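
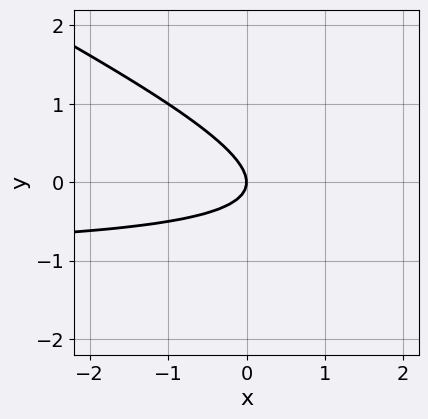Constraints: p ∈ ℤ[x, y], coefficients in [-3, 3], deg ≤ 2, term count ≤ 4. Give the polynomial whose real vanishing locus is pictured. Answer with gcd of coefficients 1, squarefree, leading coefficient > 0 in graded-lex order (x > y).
1. Degree: no degree-1 curve has this shape, so deg p = 2.
2. From the visible intercepts: it meets the y-axis at y = 0 (among the integer gridlines); it meets the x-axis at x = 0 (among the integer gridlines).
3. These observations pin down the coefficients.

x*y + 2*y^2 + x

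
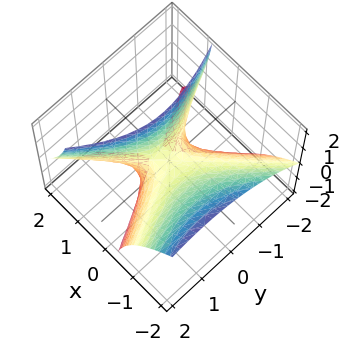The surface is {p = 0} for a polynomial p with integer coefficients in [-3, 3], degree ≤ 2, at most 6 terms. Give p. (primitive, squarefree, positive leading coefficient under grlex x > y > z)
2*x^2 - x*y + 2*x*z - y^2 - z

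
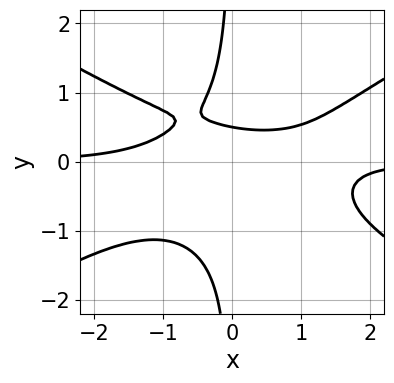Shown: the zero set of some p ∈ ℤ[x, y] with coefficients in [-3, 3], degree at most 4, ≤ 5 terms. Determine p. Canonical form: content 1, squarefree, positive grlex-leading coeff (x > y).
(a) deg p = 4. A generic line meets the curve in up to 4 points.
(b) Checking where it meets the axes: it misses every integer gridline on the x-axis.
(c) Assembling these constraints gives the stated polynomial.

x^3*y - 3*x*y^3 - 2*y + 1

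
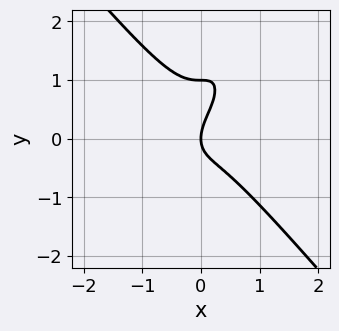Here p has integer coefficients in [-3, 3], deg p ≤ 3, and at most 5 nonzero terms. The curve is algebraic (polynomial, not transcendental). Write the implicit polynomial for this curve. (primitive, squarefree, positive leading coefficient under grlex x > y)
First, deg p = 3. A generic line meets the curve in up to 3 points.
Next, reading off the gridlines: among the integer gridlines, it crosses the y-axis at y ∈ {0, 1}; it meets the x-axis at x = 0 (among the integer gridlines).
Finally, these observations pin down the coefficients.

3*x^3 - x*y^2 + y^3 - y^2 + x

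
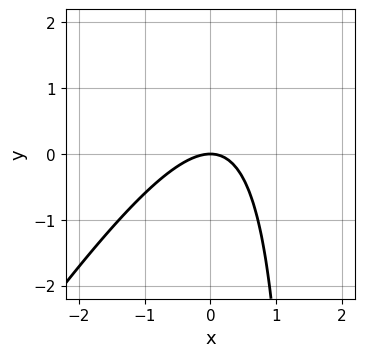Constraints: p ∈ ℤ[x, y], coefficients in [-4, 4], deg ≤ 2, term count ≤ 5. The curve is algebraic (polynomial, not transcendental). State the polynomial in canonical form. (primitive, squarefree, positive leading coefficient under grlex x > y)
(a) deg p = 2. The shape is more complex than any degree-1 curve.
(b) Observable constraints: it meets the y-axis at y = 0 (among the integer gridlines); it crosses the x-axis at the gridline x = 0.
(c) Fitting integer coefficients to these (and the overall shape) gives p.

3*x^2 - 2*x*y + 3*y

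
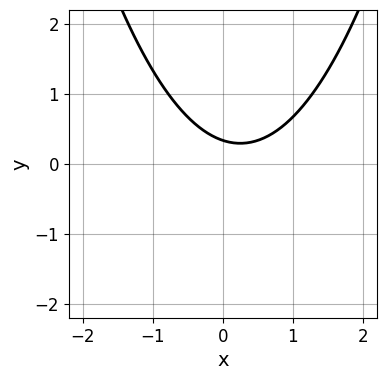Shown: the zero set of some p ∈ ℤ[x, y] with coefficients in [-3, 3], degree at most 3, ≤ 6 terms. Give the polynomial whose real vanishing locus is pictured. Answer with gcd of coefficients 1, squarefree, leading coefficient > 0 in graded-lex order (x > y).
1. deg p = 2. No degree-1 curve has this shape.
2. From the visible intercepts: the curve avoids every integer x-axis point in the box.
3. Together with the visible shape, these determine p as stated.

2*x^2 - x - 3*y + 1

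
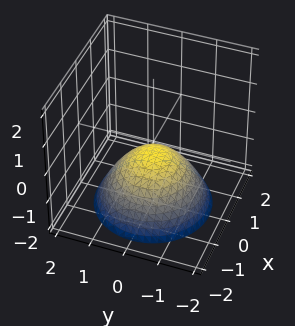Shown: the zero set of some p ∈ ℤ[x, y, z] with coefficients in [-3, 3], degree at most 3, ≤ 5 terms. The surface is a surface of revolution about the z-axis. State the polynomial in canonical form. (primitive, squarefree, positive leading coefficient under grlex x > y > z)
2*x^2 + 2*y^2 + 3*z + 1

Degree: a generic line meets the surface in up to 2 points, so deg p = 2.
By symmetry, the z-axis is an axis of rotation, so x and y enter only as x² + y².
Observable constraints: the surface avoids every integer y-axis point in the box; the surface avoids every integer x-axis point in the box.
The integer polynomial consistent with all of this is the stated p.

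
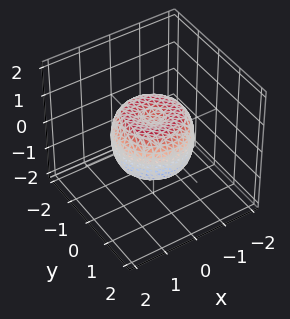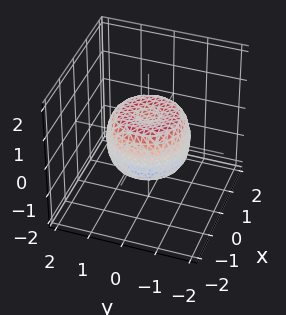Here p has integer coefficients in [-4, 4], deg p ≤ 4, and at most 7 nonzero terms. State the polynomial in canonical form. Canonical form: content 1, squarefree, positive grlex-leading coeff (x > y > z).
2*x^4 + 4*x^2*y^2 + 2*y^4 - 2*x^2 - 2*y^2 + 2*z^2 - 1

1. The degree is 4 — the shape is more complex than any degree-3 surface.
2. Symmetries: rotational symmetry about the z-axis ⇒ p depends on x, y only through x² + y².
3. Against the integer gridlines: a circular section at z = 0 has radius between 1 and 2.
4. Assembling these constraints gives the stated polynomial.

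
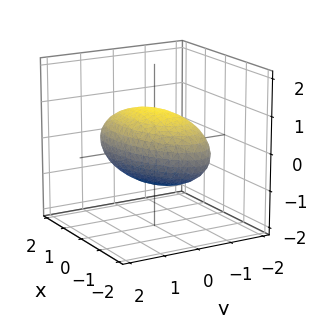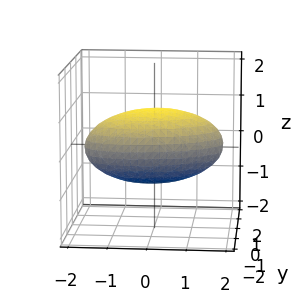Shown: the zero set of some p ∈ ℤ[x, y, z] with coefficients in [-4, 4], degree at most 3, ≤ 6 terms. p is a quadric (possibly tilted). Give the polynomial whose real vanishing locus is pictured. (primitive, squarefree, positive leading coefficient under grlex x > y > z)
1. deg p = 2. The shape is more complex than any degree-1 surface.
2. Reading off the gridlines: the y-axis gridline crossings are at y ∈ {-1, 1}; the z-axis gridline crossings are at z ∈ {-1, 1}.
3. These observations pin down the coefficients.

x^2 - x*y + 3*y^2 + 3*z^2 - 3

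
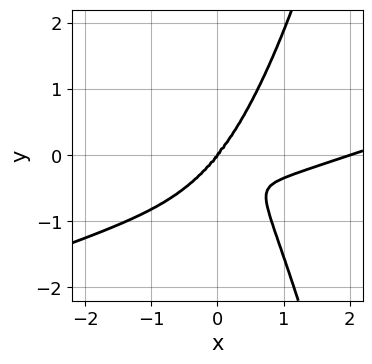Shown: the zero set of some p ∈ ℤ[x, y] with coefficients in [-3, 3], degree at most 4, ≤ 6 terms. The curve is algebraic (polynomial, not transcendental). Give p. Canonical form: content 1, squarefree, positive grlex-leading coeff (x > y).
(a) deg p = 4.
(b) Against the integer gridlines: it meets the y-axis at y = 0 (among the integer gridlines); among the integer gridlines, it crosses the x-axis at x ∈ {0, 2}.
(c) Assembling these constraints gives the stated polynomial.

x^4 - 3*x^3*y - 2*x^3 + y^3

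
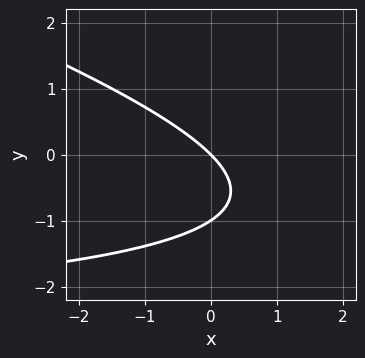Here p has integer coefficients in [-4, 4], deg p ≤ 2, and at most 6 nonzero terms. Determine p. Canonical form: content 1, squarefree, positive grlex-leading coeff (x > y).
First, degree: a generic line meets the curve in up to 2 points, so deg p = 2.
Next, against the integer gridlines: the y-axis gridline crossings are at y ∈ {-1, 0}; it meets the x-axis at x = 0 (among the integer gridlines).
Finally, the integer polynomial consistent with all of this is the stated p.

x*y + 3*y^2 + 3*x + 3*y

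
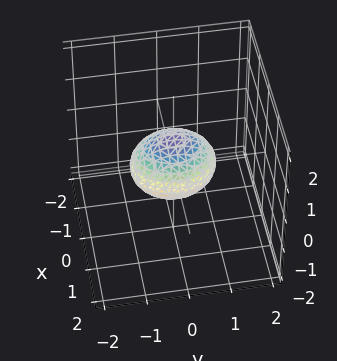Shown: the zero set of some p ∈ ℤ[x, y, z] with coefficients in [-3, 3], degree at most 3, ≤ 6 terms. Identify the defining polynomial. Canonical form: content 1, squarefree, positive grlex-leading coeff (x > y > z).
3*x^2 + 2*y^2 + 3*z^2 - 2

deg p = 2.
Symmetries: it's symmetric under z → −z, forcing even powers of z; mirror symmetry y ↦ −y ⇒ only even powers of y; mirror symmetry x ↦ −x ⇒ only even powers of x.
Checking where it meets the axes: among the integer gridlines, it crosses the y-axis at y ∈ {-1, 1}.
Matching integer coefficients to the picture gives p.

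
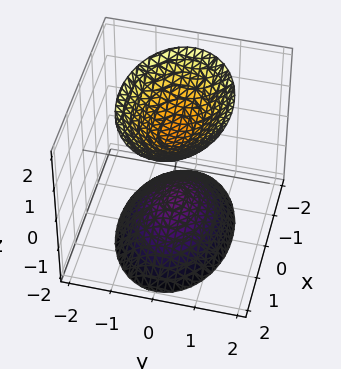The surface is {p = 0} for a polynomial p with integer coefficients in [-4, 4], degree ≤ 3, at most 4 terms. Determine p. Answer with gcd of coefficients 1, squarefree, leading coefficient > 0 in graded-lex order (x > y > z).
First, I count 2 distinct pieces.
Next, degree: two sheets facing apart; a quadric, so deg p = 2.
Then, symmetries: mirror symmetry z ↦ −z ⇒ only even powers of z; mirror symmetry y ↦ −y ⇒ only even powers of y; it's symmetric under x → −x, forcing even powers of x.
Next, checking where it meets the axes: no y-intercept at any integer in the box; among the integer gridlines, it crosses the z-axis at z ∈ {-1, 1}; the surface avoids every integer x-axis point in the box.
Finally, solving for integer coefficients yields p as stated.

x^2 + 2*y^2 - z^2 + 1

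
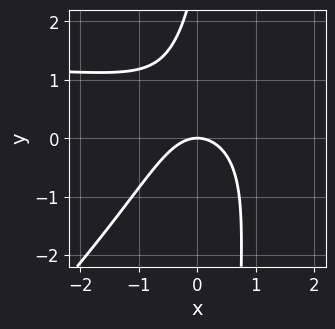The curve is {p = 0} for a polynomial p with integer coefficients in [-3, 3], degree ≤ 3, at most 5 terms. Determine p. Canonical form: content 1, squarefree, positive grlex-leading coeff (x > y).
(a) The degree is 3 — no degree-2 curve has this shape.
(b) From the axis intercepts and sections: it meets the y-axis at y = 0 (among the integer gridlines); it meets the x-axis at x = 0 (among the integer gridlines).
(c) Solving for integer coefficients yields p as stated.

2*x^2*y - 2*x*y^2 - 3*x^2 + y^2 - 3*y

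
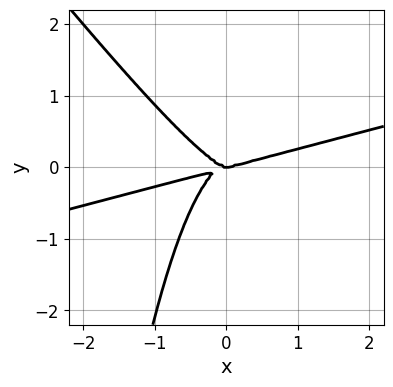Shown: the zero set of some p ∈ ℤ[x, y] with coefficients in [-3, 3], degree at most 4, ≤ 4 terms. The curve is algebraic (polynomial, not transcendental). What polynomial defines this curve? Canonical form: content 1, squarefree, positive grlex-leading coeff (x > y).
(a) Degree: a generic line meets the curve in up to 4 points, so deg p = 4.
(b) Against the integer gridlines: it meets the x-axis at x = 0 (among the integer gridlines); it crosses the y-axis at the gridline y = 0.
(c) Fitting integer coefficients to these (and the overall shape) gives p.

x^4 - 3*x^3*y - 3*x^2*y^2 - 2*y^3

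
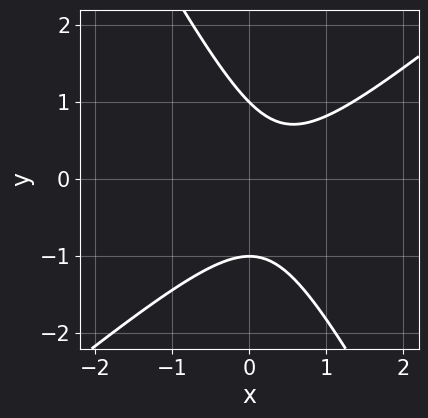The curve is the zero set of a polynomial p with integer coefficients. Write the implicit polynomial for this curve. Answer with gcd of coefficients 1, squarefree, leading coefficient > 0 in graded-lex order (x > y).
3*x^2 - 2*x*y - 2*y^2 - 2*x + 2

(a) Degree: the shape is more complex than any degree-1 curve, so deg p = 2.
(b) Against the integer gridlines: the curve avoids every integer x-axis point in the box; among the integer gridlines, it crosses the y-axis at y ∈ {-1, 1}.
(c) These observations pin down the coefficients.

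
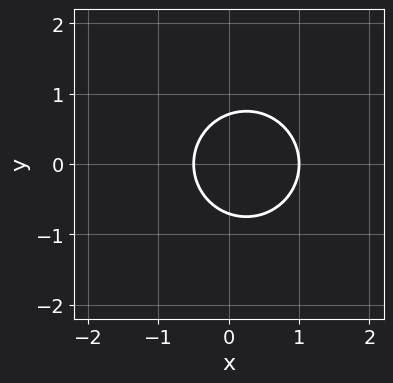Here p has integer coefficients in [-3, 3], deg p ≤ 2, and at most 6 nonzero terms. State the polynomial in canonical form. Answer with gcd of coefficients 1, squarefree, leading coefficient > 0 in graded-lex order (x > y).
1. The degree is 2 — no degree-1 curve has this shape.
2. Symmetries: it's symmetric under y → −y, forcing even powers of y.
3. Against the integer gridlines: it meets the x-axis at x = 1 (among the integer gridlines).
4. These observations pin down the coefficients.

2*x^2 + 2*y^2 - x - 1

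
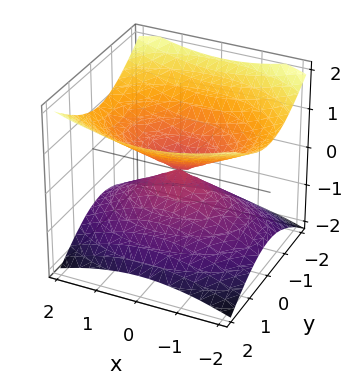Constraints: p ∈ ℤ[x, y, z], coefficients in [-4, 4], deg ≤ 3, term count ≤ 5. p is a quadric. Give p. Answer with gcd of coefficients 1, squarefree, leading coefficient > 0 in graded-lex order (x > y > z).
x^2 + 2*y^2 - 3*z^2

First, deg p = 2.
Next, symmetries: the x ↦ −x reflection is a symmetry, so x appears only in even powers; mirror symmetry z ↦ −z ⇒ only even powers of z; the y ↦ −y reflection is a symmetry, so y appears only in even powers.
Then, observable constraints: it meets the y-axis at y = 0 (among the integer gridlines); it crosses the z-axis at the gridline z = 0; it meets the x-axis at x = 0 (among the integer gridlines).
Finally, the integer polynomial consistent with all of this is the stated p.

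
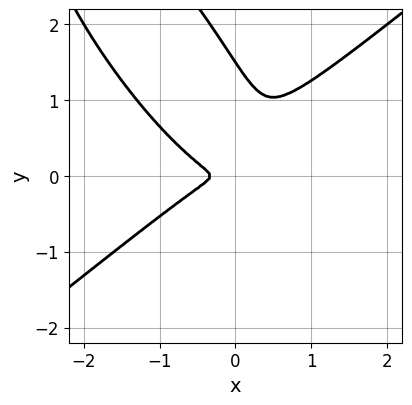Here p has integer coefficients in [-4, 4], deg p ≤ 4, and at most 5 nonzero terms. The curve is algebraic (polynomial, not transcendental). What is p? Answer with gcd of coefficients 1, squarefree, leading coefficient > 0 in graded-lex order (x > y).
First, the degree is 3 — the shape is more complex than any degree-2 curve.
Finally, matching integer coefficients to the picture gives p.

3*x^3 - 3*x*y^2 - 2*y^3 + x^2 + 3*y^2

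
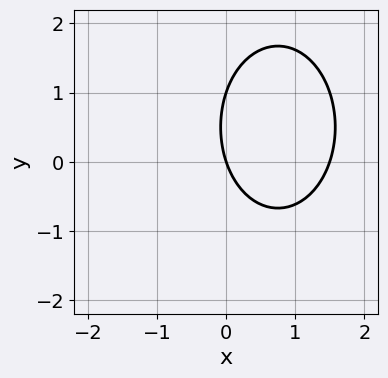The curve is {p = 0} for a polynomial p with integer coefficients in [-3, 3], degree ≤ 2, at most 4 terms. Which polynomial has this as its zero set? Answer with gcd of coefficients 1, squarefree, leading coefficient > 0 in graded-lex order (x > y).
First, deg p = 2. A generic line meets the curve in up to 2 points.
Next, from the visible intercepts: it crosses the x-axis at the gridline x = 0; among the integer gridlines, it crosses the y-axis at y ∈ {0, 1}.
Finally, together with the visible shape, these determine p as stated.

2*x^2 + y^2 - 3*x - y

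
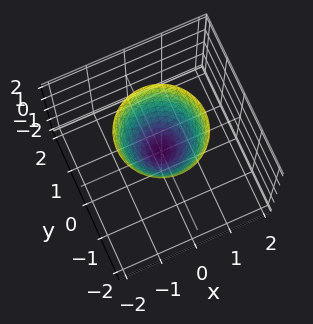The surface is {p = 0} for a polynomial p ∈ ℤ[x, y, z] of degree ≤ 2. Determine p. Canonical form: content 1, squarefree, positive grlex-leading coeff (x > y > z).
1. The degree is 2 — a single bowl opening along one axis; a quadric.
2. Symmetry: the surface is invariant under rotation about z: p = q(x² + y², z).
3. Reading off the gridlines: a circular section at z = 2 has radius between 1 and 2; it crosses the x-axis at the gridline x = 0; one y-axis crossing is at y = 0; one z-axis crossing is at z = 0.
4. Putting this together gives p.

3*x^2 + 3*y^2 - 2*z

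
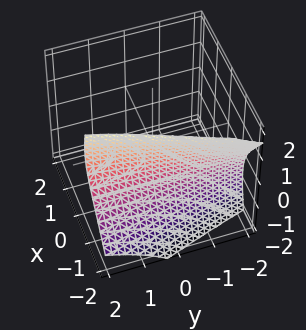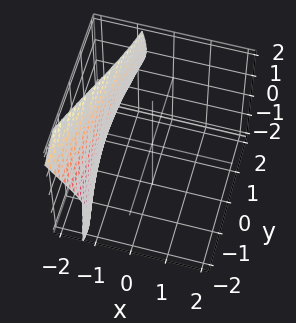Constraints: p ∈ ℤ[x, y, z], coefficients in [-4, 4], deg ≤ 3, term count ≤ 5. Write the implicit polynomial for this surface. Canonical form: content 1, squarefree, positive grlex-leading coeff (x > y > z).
x^3 + x*y*z + z^2 - z + 2

(a) The degree is 3 — the shape is more complex than any degree-2 surface.
(b) Against the integer gridlines: the surface avoids every integer z-axis point in the box; it misses every integer gridline on the y-axis.
(c) The integer polynomial consistent with all of this is the stated p.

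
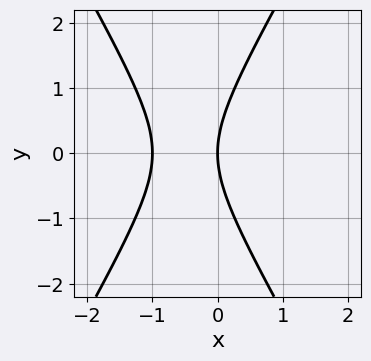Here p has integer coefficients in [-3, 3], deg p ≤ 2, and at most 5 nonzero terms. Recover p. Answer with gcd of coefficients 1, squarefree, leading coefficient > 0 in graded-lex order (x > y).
(a) Degree: the shape is more complex than any degree-1 curve, so deg p = 2.
(b) Symmetries: mirror symmetry y ↦ −y ⇒ only even powers of y.
(c) Against the integer gridlines: among the integer gridlines, it crosses the x-axis at x ∈ {-1, 0}; one y-axis crossing is at y = 0.
(d) The integer polynomial consistent with all of this is the stated p.

3*x^2 - y^2 + 3*x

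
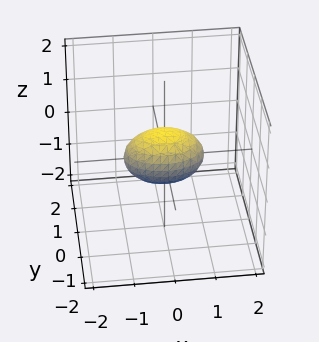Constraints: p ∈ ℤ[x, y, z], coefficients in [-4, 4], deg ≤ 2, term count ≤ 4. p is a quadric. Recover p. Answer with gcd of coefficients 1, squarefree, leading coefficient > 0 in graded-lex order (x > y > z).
First, the degree is 2 — bounded and convex; a quadric.
Then, symmetries: mirror symmetry x ↦ −x ⇒ only even powers of x; it's symmetric under y → −y, forcing even powers of y; it's symmetric under z → −z, forcing even powers of z.
Then, against the integer gridlines: the x-axis gridline crossings are at x ∈ {-1, 1}.
Finally, together with the visible shape, these determine p as stated.

x^2 + 2*y^2 + 2*z^2 - 1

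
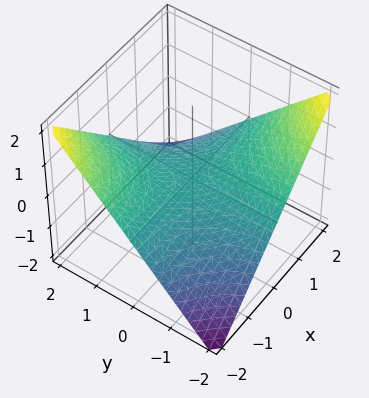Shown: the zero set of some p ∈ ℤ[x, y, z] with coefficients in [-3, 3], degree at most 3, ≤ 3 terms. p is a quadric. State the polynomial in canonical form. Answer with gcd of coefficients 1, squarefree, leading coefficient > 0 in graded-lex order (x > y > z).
1. deg p = 2. A saddle surface; a quadric.
2. Against the integer gridlines: the visible y-axis segment lies entirely on the surface; the visible x-axis segment lies entirely on the surface; it meets the z-axis at z = 0 (among the integer gridlines).
3. Matching integer coefficients to the picture gives p.

x*y + 2*z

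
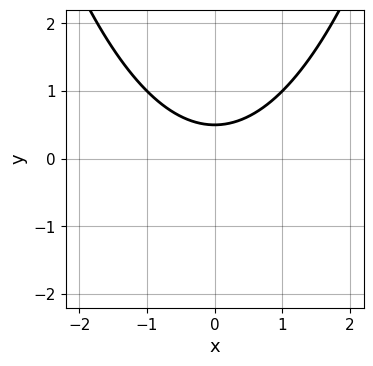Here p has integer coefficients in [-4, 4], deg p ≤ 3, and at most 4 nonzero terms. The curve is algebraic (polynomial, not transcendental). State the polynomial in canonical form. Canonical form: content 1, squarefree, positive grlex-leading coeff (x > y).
First, degree: no degree-1 curve has this shape, so deg p = 2.
Next, symmetries: it's symmetric under x → −x, forcing even powers of x.
Then, from the visible intercepts: the curve avoids every integer x-axis point in the box.
Finally, solving for integer coefficients yields p as stated.

x^2 - 2*y + 1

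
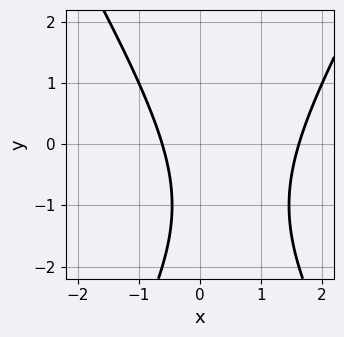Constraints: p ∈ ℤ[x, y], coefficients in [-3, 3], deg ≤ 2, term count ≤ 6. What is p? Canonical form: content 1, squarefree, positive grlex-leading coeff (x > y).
3*x^2 - y^2 - 3*x - 2*y - 3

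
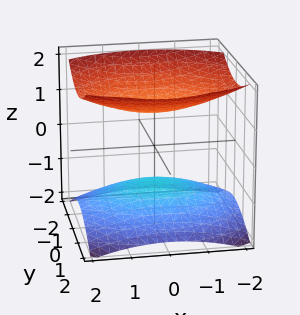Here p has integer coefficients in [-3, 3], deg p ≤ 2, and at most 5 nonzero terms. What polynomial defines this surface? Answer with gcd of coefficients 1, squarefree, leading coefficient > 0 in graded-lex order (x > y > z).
x^2 + 2*y^2 - 3*z^2 + 3

First, I count 2 distinct pieces.
Next, deg p = 2.
Then, symmetries: it's symmetric under y → −y, forcing even powers of y; mirror symmetry z ↦ −z ⇒ only even powers of z; mirror symmetry x ↦ −x ⇒ only even powers of x.
Next, from the axis intercepts and sections: among the integer gridlines, it crosses the z-axis at z ∈ {-1, 1}; no y-intercept at any integer in the box.
Finally, assembling these constraints gives the stated polynomial.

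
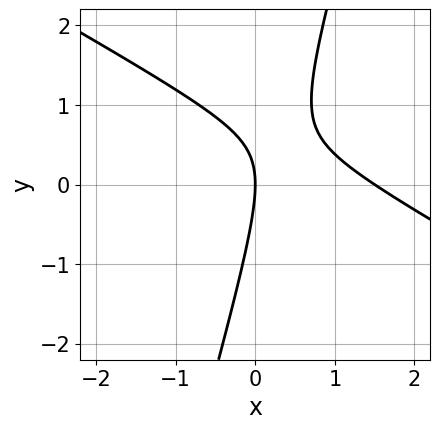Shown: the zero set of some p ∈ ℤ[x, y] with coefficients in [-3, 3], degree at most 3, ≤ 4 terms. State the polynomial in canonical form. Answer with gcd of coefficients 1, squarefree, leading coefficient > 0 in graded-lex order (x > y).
1. Degree: a generic line meets the curve in up to 2 points, so deg p = 2.
2. Checking where it meets the axes: one x-axis crossing is at x = 0; one y-axis crossing is at y = 0.
3. The integer polynomial consistent with all of this is the stated p.

2*x^2 + 3*x*y - y^2 - 3*x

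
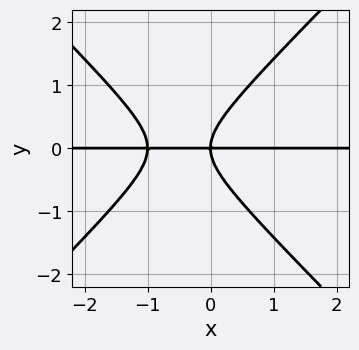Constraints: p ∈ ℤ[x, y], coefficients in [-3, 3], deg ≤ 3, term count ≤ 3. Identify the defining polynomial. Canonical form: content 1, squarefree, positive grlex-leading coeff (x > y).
x^2*y - y^3 + x*y

First, deg p = 3. No degree-2 curve has this shape.
Next, reading off the gridlines: it crosses the y-axis at the gridline y = 0; the visible x-axis segment lies entirely on the curve.
Finally, matching integer coefficients to the picture gives p.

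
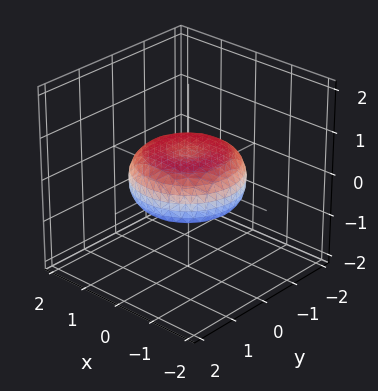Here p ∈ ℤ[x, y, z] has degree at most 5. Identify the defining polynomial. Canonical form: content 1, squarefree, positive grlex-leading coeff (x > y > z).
Degree: no degree-3 surface has this shape, so deg p = 4.
By symmetry, the surface is invariant under rotation about z: p = q(x² + y², z).
Against the integer gridlines: a circular section at z = 0 has radius between 1 and 2.
The integer polynomial consistent with all of this is the stated p.

x^4 + 2*x^2*y^2 + y^4 - x^2 - y^2 + 3*z^2 - 1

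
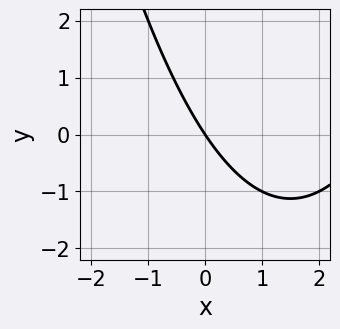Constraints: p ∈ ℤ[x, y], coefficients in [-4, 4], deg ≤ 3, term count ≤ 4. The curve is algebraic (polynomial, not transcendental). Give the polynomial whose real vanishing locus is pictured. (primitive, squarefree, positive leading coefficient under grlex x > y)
x^2 - 3*x - 2*y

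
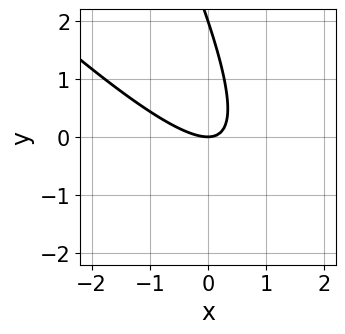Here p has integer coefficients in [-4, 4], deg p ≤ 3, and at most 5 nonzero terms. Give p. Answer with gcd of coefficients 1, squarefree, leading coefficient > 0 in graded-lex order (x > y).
(a) deg p = 2. No degree-1 curve has this shape.
(b) Reading off the gridlines: it crosses the x-axis at the gridline x = 0; among the integer gridlines, it crosses the y-axis at y ∈ {0, 2}.
(c) Solving for integer coefficients yields p as stated.

2*x^2 + 3*x*y + y^2 - 2*y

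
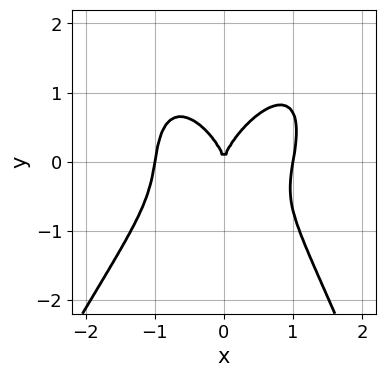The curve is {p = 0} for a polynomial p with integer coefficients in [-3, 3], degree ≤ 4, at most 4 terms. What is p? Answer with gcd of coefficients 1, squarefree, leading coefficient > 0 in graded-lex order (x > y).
First, deg p = 4. No degree-3 curve has this shape.
Next, against the integer gridlines: the x-axis gridline crossings are at x ∈ {-1, 0, 1}; it crosses the y-axis at the gridline y = 0.
Finally, the integer polynomial consistent with all of this is the stated p.

3*x^4 - x^3*y + 2*y^3 - 3*x^2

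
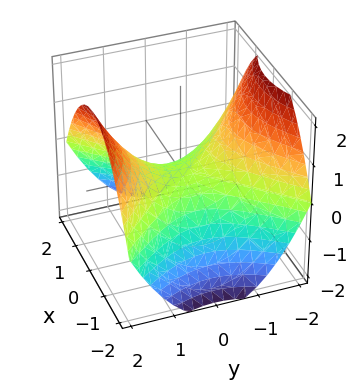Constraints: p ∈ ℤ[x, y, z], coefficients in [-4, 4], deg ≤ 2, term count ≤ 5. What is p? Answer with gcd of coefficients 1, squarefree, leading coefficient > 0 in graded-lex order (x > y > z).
x^2 - y^2 + 2*z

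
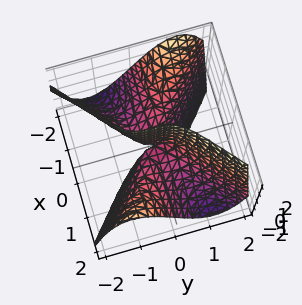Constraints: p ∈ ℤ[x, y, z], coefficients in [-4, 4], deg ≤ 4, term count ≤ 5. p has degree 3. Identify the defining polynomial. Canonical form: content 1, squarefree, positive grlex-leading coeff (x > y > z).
x^2*y - y^3 + x*z

1. Degree: the shape is more complex than any degree-2 surface, so deg p = 3.
2. From the axis intercepts and sections: every point of the x-axis in the box is on the surface; the visible z-axis segment lies entirely on the surface.
3. These observations pin down the coefficients.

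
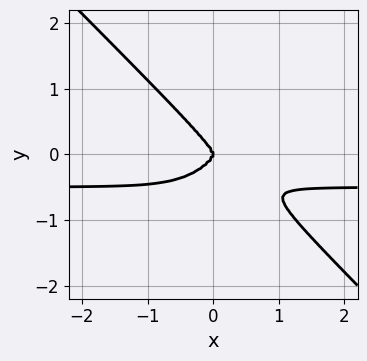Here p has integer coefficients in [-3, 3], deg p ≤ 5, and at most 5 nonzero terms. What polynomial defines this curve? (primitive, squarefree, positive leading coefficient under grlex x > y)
First, the degree is 4 — a generic line meets the curve in up to 4 points.
Next, checking where it meets the axes: one y-axis crossing is at y = 0; it crosses the x-axis at the gridline x = 0.
Finally, the integer polynomial consistent with all of this is the stated p.

2*x^3*y + 2*y^4 + x^3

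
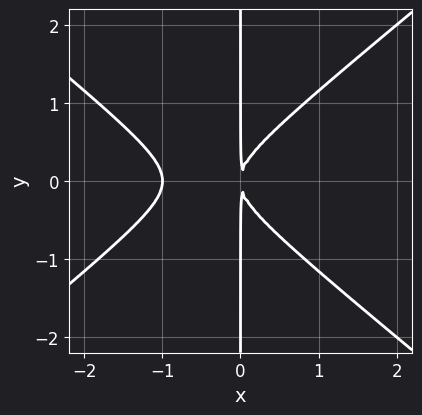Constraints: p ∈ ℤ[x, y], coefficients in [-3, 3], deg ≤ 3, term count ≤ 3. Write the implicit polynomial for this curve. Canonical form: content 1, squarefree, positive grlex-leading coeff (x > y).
2*x^3 - 3*x*y^2 + 2*x^2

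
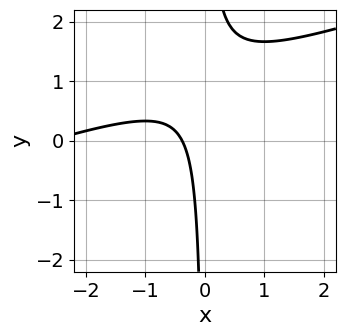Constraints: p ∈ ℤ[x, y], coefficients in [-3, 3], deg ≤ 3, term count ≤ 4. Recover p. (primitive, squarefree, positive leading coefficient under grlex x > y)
x^2 - 3*x*y + 3*x + 1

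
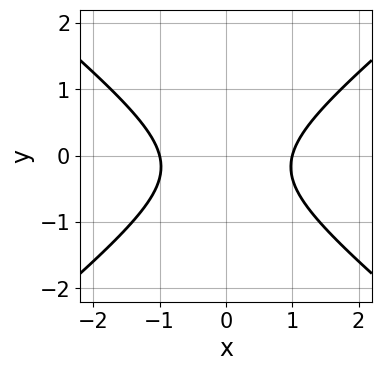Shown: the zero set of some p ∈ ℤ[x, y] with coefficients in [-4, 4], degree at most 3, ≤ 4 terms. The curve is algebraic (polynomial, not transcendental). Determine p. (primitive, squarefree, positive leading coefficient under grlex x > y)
First, deg p = 2.
Then, symmetries: it's symmetric under x → −x, forcing even powers of x.
Next, from the visible intercepts: the x-axis gridline crossings are at x ∈ {-1, 1}; it misses every integer gridline on the y-axis.
Finally, putting this together gives p.

2*x^2 - 3*y^2 - y - 2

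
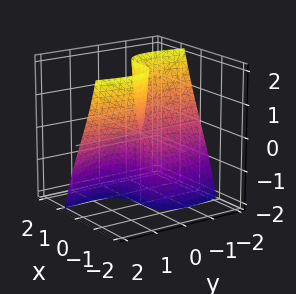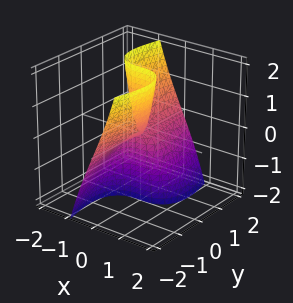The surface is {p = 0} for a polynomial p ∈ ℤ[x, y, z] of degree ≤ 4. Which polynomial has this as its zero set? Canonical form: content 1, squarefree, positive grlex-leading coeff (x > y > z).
1. Degree: the shape is more complex than any degree-2 surface, so deg p = 3.
2. Checking where it meets the axes: the visible y-axis segment lies entirely on the surface; the visible z-axis segment lies entirely on the surface; it crosses the x-axis at the gridline x = 0.
3. Together with the visible shape, these determine p as stated.

x^3 + x*y^2 + y*z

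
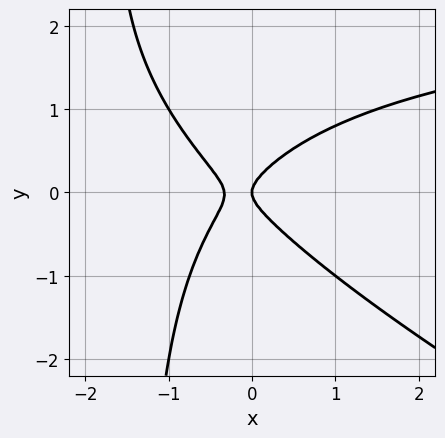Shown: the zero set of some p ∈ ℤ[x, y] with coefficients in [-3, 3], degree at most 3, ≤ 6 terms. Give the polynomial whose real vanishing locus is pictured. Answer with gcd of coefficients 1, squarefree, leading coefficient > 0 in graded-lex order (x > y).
(a) Degree: the shape is more complex than any degree-2 curve, so deg p = 3.
(b) Observable constraints: one x-axis crossing is at x = 0; it meets the y-axis at y = 0 (among the integer gridlines).
(c) Putting this together gives p.

x^2*y + 2*x*y^2 - 3*x^2 + 3*y^2 - x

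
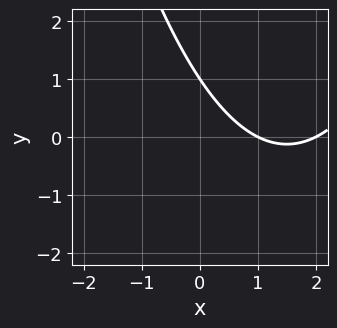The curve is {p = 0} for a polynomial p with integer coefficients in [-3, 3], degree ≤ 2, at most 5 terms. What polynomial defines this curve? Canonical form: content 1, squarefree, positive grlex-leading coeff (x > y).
Degree: no degree-1 curve has this shape, so deg p = 2.
Checking where it meets the axes: it crosses the y-axis at the gridline y = 1; among the integer gridlines, it crosses the x-axis at x ∈ {1, 2}.
The integer polynomial consistent with all of this is the stated p.

x^2 - 3*x - 2*y + 2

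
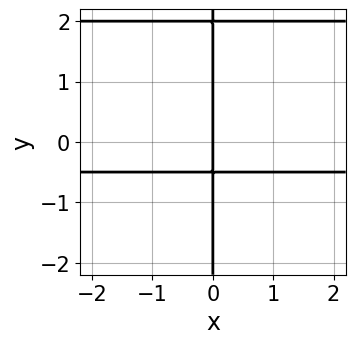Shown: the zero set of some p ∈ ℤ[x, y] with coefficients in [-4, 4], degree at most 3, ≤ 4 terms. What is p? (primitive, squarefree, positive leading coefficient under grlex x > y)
First, the degree is 3 — no degree-2 curve has this shape.
Next, against the integer gridlines: it meets the x-axis at x = 0 (among the integer gridlines); every point of the y-axis in the box is on the curve.
Finally, solving for integer coefficients yields p as stated.

2*x*y^2 - 3*x*y - 2*x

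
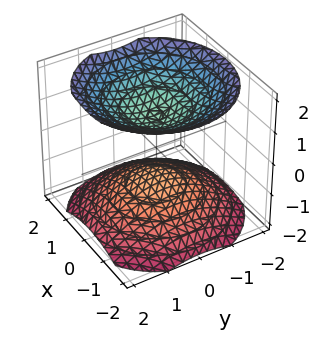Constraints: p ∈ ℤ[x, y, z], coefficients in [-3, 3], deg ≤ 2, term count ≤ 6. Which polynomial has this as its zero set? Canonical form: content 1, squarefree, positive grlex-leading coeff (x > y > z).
1. I count 2 distinct pieces. They look like related sheets of one shape, so recover p as a whole.
2. Degree: two separate bowl-shaped sheets opening away from each other; a quadric, so deg p = 2.
3. Symmetries: rotational symmetry about the z-axis ⇒ p depends on x, y only through x² + y²; it's symmetric under z → −z, forcing even powers of z.
4. From the visible intercepts: the surface avoids every integer y-axis point in the box; the z-axis gridline crossings are at z ∈ {-1, 1}; it misses every integer gridline on the x-axis.
5. Matching integer coefficients to the picture gives p.

2*x^2 + 2*y^2 - 3*z^2 + 3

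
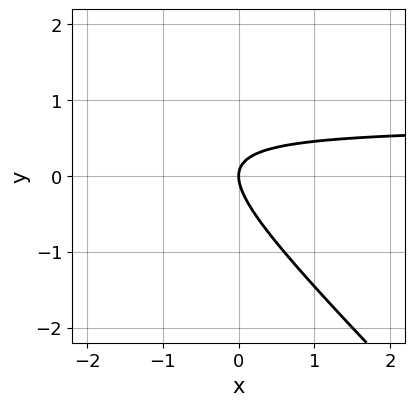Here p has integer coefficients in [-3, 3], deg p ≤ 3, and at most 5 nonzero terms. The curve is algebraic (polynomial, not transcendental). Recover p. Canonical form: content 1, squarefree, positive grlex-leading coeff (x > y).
3*x*y + 3*y^2 - 2*x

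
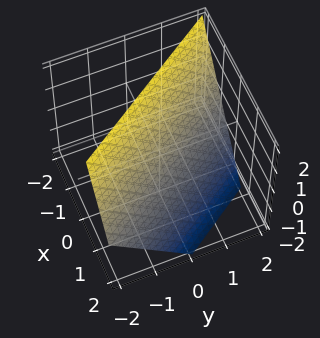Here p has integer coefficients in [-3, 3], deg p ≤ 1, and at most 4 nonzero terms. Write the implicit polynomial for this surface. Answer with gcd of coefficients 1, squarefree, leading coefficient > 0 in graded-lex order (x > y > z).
3*x + 2*y + 2*z - 2

(a) Degree: the surface is flat (a plane), so deg p = 1.
(b) Reading off the gridlines: it meets the y-axis at y = 1 (among the integer gridlines); one z-axis crossing is at z = 1.
(c) Matching integer coefficients to the picture gives p.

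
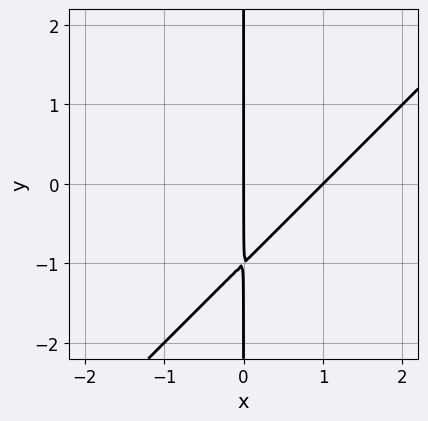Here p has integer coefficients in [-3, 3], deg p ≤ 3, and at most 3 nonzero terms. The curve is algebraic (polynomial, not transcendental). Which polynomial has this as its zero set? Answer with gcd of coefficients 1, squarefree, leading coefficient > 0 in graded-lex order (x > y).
x^2 - x*y - x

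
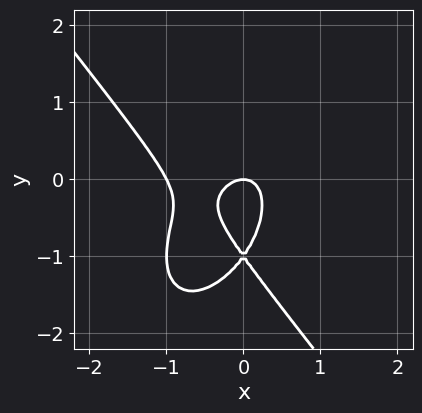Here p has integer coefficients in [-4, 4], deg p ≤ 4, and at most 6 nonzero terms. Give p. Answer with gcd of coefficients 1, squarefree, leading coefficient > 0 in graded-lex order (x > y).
deg p = 3.
Reading off the gridlines: among the integer gridlines, it crosses the y-axis at y ∈ {-1, 0}; the x-axis gridline crossings are at x ∈ {-1, 0}.
Assembling these constraints gives the stated polynomial.

2*x^3 + y^3 + 2*x^2 + 2*y^2 + y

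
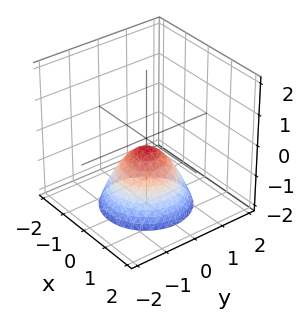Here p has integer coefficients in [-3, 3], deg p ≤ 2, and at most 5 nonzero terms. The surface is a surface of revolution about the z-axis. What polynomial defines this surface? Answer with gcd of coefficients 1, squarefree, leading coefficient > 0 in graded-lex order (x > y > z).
3*x^2 + 3*y^2 + 3*z + 1

First, deg p = 2.
Then, symmetries: rotational symmetry about the z-axis ⇒ p depends on x, y only through x² + y².
Then, against the integer gridlines: the surface avoids every integer y-axis point in the box; a circular section at z = -1 has radius between 0 and 1.
Finally, together with the visible shape, these determine p as stated.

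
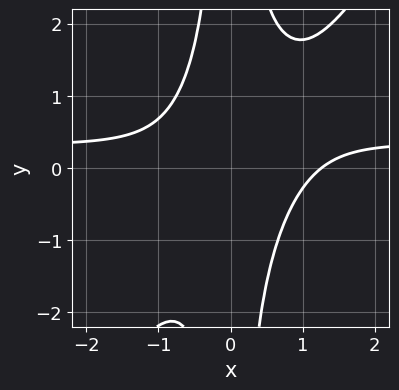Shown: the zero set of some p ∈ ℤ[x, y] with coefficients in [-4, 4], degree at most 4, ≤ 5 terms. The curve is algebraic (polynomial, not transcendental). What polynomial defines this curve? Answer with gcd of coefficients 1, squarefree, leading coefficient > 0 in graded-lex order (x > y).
3*x^3*y - 2*x^2*y^2 - x^3 + 2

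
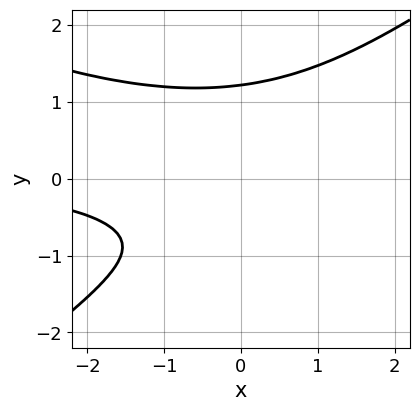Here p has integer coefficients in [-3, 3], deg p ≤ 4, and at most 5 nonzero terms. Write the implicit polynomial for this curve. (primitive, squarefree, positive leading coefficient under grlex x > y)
1. deg p = 3. No degree-2 curve has this shape.
2. Against the integer gridlines: the curve avoids every integer x-axis point in the box.
3. The integer polynomial consistent with all of this is the stated p.

x^2*y + x*y^2 - 3*y^3 + 2*y + 3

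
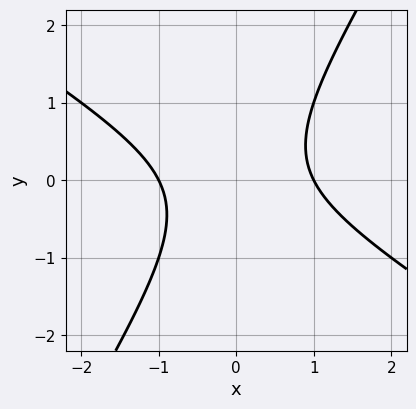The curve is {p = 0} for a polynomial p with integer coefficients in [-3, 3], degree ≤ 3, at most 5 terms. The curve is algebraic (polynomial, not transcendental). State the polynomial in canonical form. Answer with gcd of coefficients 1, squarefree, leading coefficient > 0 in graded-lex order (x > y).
x^2 + x*y - y^2 - 1

1. Degree: the shape is more complex than any degree-1 curve, so deg p = 2.
2. Against the integer gridlines: it misses every integer gridline on the y-axis; among the integer gridlines, it crosses the x-axis at x ∈ {-1, 1}.
3. Solving for integer coefficients yields p as stated.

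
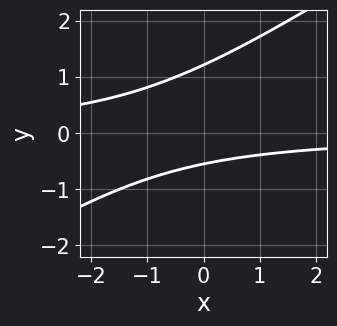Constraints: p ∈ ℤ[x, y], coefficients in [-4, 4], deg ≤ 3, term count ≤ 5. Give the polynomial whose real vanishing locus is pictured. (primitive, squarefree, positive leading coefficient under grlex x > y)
2*x*y - 3*y^2 + 2*y + 2

(a) deg p = 2. The shape is more complex than any degree-1 curve.
(b) From the axis intercepts and sections: no x-intercept at any integer in the box.
(c) Fitting integer coefficients to these (and the overall shape) gives p.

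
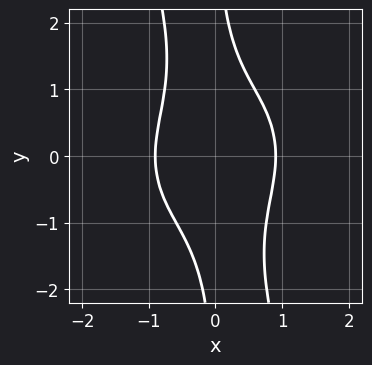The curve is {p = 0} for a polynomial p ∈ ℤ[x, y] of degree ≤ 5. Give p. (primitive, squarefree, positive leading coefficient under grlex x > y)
(a) The degree is 4 — a generic line meets the curve in up to 4 points.
(b) Observable constraints: it misses every integer gridline on the y-axis.
(c) Fitting integer coefficients to these (and the overall shape) gives p.

3*x^4 + 3*x^2*y^2 + x*y^3 - 2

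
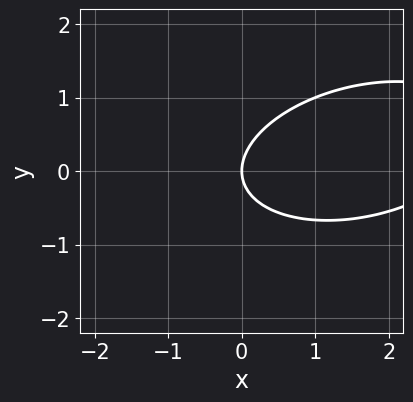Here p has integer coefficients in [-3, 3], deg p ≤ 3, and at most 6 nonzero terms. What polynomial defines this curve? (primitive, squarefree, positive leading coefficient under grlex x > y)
The degree is 2 — no degree-1 curve has this shape.
From the visible intercepts: it crosses the x-axis at the gridline x = 0; it crosses the y-axis at the gridline y = 0.
The integer polynomial consistent with all of this is the stated p.

x^2 - x*y + 3*y^2 - 3*x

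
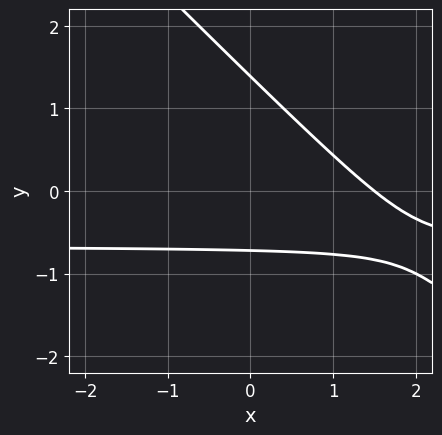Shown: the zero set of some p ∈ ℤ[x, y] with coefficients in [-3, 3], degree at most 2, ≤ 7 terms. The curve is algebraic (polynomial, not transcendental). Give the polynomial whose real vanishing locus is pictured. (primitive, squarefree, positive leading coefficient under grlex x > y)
First, degree: a generic line meets the curve in up to 2 points, so deg p = 2.
Finally, solving for integer coefficients yields p as stated.

3*x*y + 3*y^2 + 2*x - 2*y - 3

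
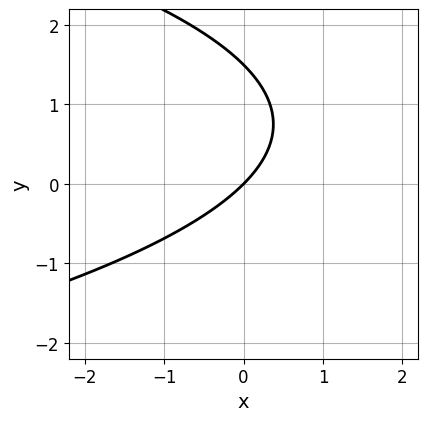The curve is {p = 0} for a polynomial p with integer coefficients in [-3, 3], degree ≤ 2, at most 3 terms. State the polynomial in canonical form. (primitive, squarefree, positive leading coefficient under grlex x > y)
2*y^2 + 3*x - 3*y

1. Degree: a generic line meets the curve in up to 2 points, so deg p = 2.
2. From the visible intercepts: it crosses the y-axis at the gridline y = 0; it meets the x-axis at x = 0 (among the integer gridlines).
3. Solving for integer coefficients yields p as stated.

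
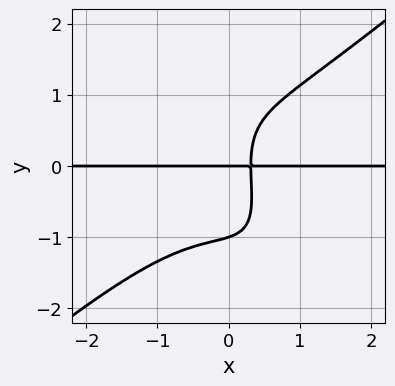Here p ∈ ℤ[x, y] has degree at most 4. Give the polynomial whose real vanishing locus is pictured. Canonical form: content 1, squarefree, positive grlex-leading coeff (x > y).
2*x^3*y - 2*x*y^3 - y^4 + 3*x*y - y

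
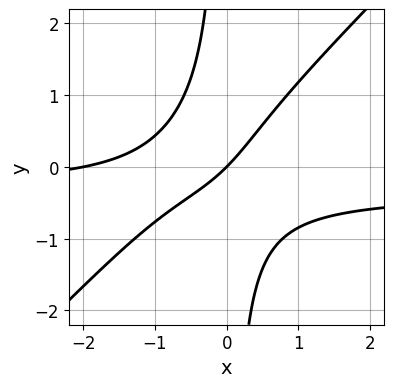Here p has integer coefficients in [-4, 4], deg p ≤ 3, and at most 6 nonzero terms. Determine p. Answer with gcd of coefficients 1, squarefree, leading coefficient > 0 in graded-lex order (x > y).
3*x^2*y - 3*x*y^2 + x^2 + 2*x - 2*y

Degree: the shape is more complex than any degree-2 curve, so deg p = 3.
Against the integer gridlines: one y-axis crossing is at y = 0; among the integer gridlines, it crosses the x-axis at x ∈ {-2, 0}.
The integer polynomial consistent with all of this is the stated p.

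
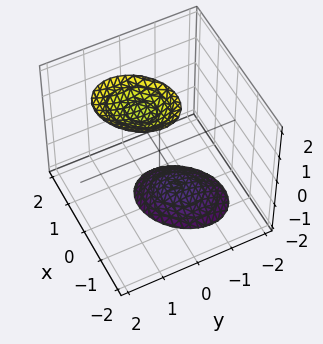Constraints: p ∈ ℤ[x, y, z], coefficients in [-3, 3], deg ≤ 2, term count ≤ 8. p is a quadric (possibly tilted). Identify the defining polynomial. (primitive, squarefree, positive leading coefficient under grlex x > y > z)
2*x^2 - x*y + 2*y^2 - y*z - z^2 + 3

First, the picture has 2 separate pieces.
Then, degree: a generic line meets the surface in up to 2 points, so deg p = 2.
Next, from the axis intercepts and sections: no y-intercept at any integer in the box; it misses every integer gridline on the x-axis.
Finally, the integer polynomial consistent with all of this is the stated p.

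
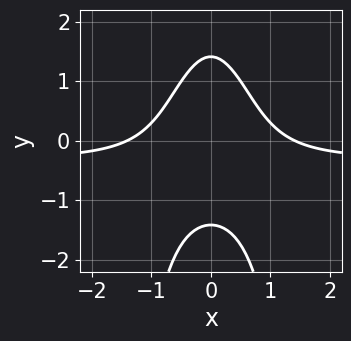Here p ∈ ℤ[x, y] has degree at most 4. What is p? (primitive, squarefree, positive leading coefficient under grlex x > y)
3*x^2*y + x^2 + y^2 - 2

The degree is 3 — the shape is more complex than any degree-2 curve.
Symmetries: it's symmetric under x → −x, forcing even powers of x.
Putting this together gives p.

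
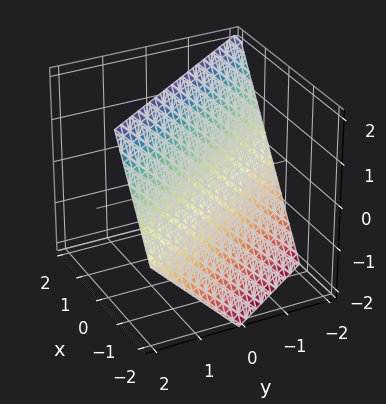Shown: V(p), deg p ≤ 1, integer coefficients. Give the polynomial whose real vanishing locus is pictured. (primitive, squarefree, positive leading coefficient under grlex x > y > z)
3*x + 2*y - 2*z + 2

First, the degree is 1 — the surface is flat (a plane).
Next, against the integer gridlines: it meets the y-axis at y = -1 (among the integer gridlines); one z-axis crossing is at z = 1.
Finally, together with the visible shape, these determine p as stated.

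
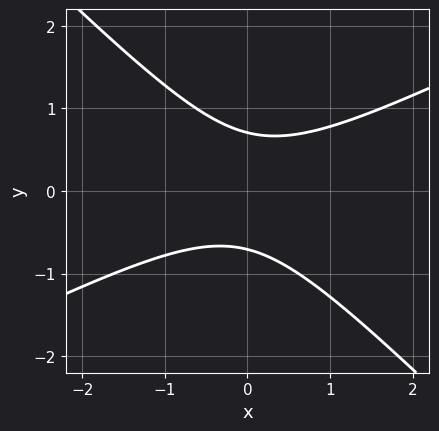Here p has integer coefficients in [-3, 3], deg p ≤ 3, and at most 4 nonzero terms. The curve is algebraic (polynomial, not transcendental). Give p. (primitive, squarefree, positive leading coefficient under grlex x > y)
x^2 - x*y - 2*y^2 + 1

The degree is 2 — the shape is more complex than any degree-1 curve.
Checking where it meets the axes: the curve avoids every integer x-axis point in the box.
These observations pin down the coefficients.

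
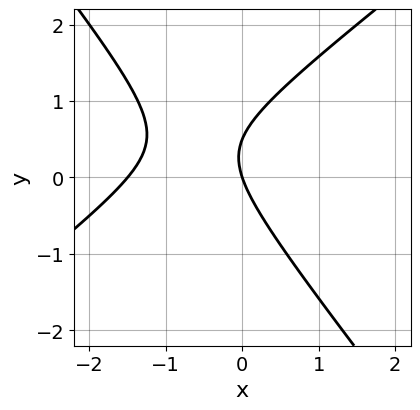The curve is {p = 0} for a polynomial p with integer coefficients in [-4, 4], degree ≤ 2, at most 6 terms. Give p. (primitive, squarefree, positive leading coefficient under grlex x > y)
First, the degree is 2 — no degree-1 curve has this shape.
Next, from the axis intercepts and sections: one y-axis crossing is at y = 0; one x-axis crossing is at x = 0.
Finally, solving for integer coefficients yields p as stated.

2*x^2 - x*y - 2*y^2 + 3*x + y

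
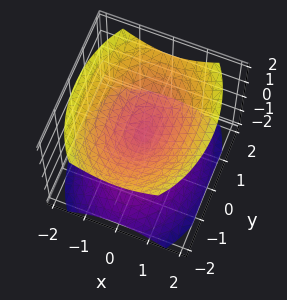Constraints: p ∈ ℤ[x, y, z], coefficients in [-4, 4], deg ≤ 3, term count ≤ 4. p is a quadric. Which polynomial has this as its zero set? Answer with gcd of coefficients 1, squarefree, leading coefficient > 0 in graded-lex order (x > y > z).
There are 2 components. They look like related sheets of one shape, so recover p as a whole.
Degree: a double cone through the origin; a quadric, so deg p = 2.
Symmetries: the z ↦ −z reflection is a symmetry, so z appears only in even powers; it's symmetric under y → −y, forcing even powers of y; it's symmetric under x → −x, forcing even powers of x.
Checking where it meets the axes: it crosses the y-axis at the gridline y = 0; one x-axis crossing is at x = 0; one z-axis crossing is at z = 0.
The integer polynomial consistent with all of this is the stated p.

2*x^2 + y^2 - 2*z^2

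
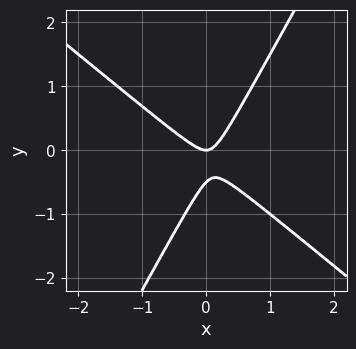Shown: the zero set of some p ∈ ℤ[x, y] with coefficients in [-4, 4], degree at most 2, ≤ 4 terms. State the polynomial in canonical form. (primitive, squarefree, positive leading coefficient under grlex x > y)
3*x^2 + 2*x*y - 2*y^2 - y

deg p = 2. No degree-1 curve has this shape.
Against the integer gridlines: it meets the x-axis at x = 0 (among the integer gridlines); it meets the y-axis at y = 0 (among the integer gridlines).
Matching integer coefficients to the picture gives p.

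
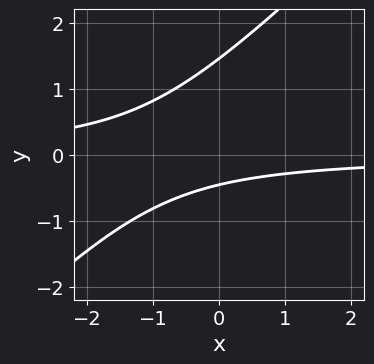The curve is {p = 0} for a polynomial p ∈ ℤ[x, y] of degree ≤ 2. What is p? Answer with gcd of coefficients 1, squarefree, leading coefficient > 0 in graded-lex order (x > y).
3*x*y - 3*y^2 + 3*y + 2

Degree: no degree-1 curve has this shape, so deg p = 2.
From the visible intercepts: it misses every integer gridline on the x-axis.
These observations pin down the coefficients.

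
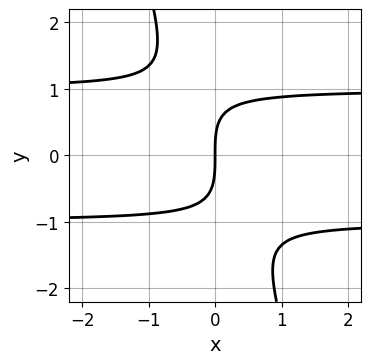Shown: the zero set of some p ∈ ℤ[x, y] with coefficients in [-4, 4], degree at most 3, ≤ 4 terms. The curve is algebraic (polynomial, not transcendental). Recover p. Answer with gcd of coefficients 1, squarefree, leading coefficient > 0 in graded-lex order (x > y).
(a) Degree: no degree-2 curve has this shape, so deg p = 3.
(b) Observable constraints: it meets the x-axis at x = 0 (among the integer gridlines); one y-axis crossing is at y = 0.
(c) These observations pin down the coefficients.

3*x*y^2 + y^3 - 3*x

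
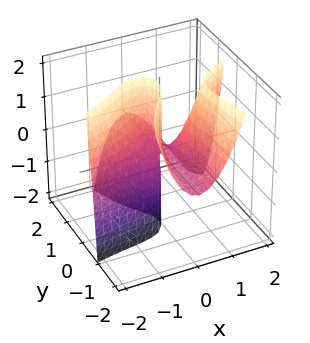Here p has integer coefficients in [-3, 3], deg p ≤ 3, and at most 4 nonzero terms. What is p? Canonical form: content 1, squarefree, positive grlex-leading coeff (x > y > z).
1. deg p = 3. No degree-2 surface has this shape.
2. Against the integer gridlines: the visible z-axis segment lies entirely on the surface; it crosses the x-axis at the gridline x = 0; every point of the y-axis in the box is on the surface.
3. Together with the visible shape, these determine p as stated.

x^3 - 3*x^2*y - y^2*z - x*z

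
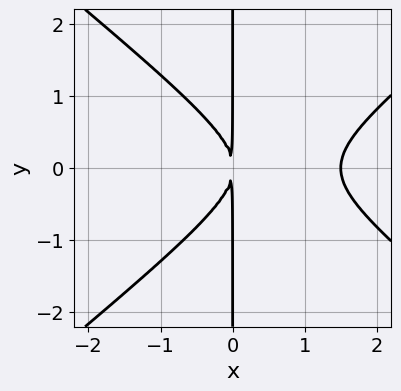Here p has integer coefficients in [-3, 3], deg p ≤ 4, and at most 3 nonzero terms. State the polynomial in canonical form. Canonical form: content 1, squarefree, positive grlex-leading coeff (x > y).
2*x^3 - 3*x*y^2 - 3*x^2

The degree is 3 — no degree-2 curve has this shape.
Symmetries: the y ↦ −y reflection is a symmetry, so y appears only in even powers.
Reading off the gridlines: every point of the y-axis in the box is on the curve.
Together with the visible shape, these determine p as stated.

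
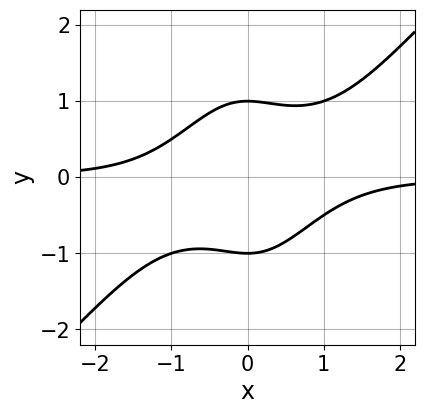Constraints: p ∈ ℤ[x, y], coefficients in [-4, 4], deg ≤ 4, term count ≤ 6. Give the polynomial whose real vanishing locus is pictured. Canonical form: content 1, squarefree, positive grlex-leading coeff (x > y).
x^3*y - x^2*y^2 - y^2 + 1

deg p = 4. No degree-3 curve has this shape.
Against the integer gridlines: no x-intercept at any integer in the box; the y-axis gridline crossings are at y ∈ {-1, 1}.
Together with the visible shape, these determine p as stated.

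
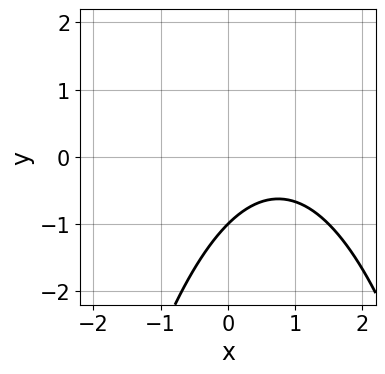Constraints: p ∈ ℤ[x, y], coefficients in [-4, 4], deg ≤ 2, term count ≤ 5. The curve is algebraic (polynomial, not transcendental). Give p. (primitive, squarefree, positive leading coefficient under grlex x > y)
deg p = 2. No degree-1 curve has this shape.
Against the integer gridlines: it meets the y-axis at y = -1 (among the integer gridlines); it misses every integer gridline on the x-axis.
Assembling these constraints gives the stated polynomial.

2*x^2 - 3*x + 3*y + 3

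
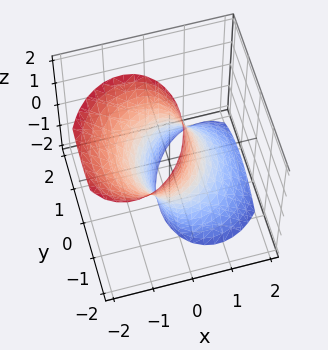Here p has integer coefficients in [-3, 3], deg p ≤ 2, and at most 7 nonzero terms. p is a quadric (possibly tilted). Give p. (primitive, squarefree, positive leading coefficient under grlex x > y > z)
3*x^2 - x*y + 3*x*z + 2*y^2 - 2

(a) deg p = 2.
(b) Observable constraints: the y-axis gridline crossings are at y ∈ {-1, 1}; no z-intercept at any integer in the box.
(c) Matching integer coefficients to the picture gives p.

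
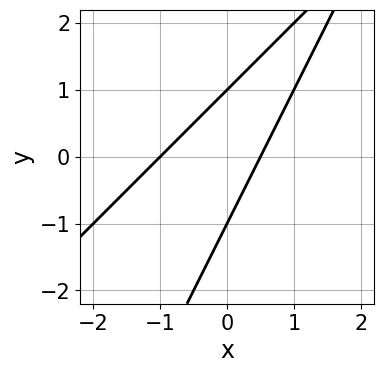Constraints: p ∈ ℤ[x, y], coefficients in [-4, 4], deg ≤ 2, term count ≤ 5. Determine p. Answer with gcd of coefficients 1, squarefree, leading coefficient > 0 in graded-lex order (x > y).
2*x^2 - 3*x*y + y^2 + x - 1

Degree: no degree-1 curve has this shape, so deg p = 2.
Checking where it meets the axes: among the integer gridlines, it crosses the y-axis at y ∈ {-1, 1}; it crosses the x-axis at the gridline x = -1.
Solving for integer coefficients yields p as stated.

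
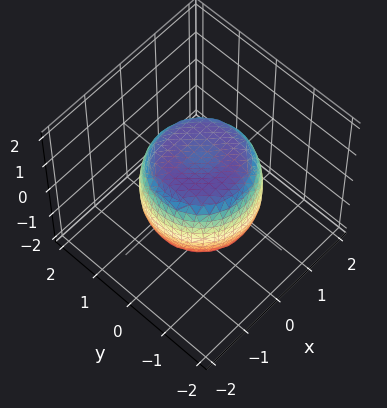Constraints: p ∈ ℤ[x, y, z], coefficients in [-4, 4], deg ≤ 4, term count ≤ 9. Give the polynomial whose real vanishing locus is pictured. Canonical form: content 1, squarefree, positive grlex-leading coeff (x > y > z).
First, the degree is 4 — the shape is more complex than any degree-3 surface.
Then, symmetries: every cross-section ⟂ z is a circle, so x, y appear only via x² + y².
Then, checking where it meets the axes: a circular section at z = -1 has radius exactly 1; among the integer gridlines, it crosses the z-axis at z ∈ {-1, 1}.
Finally, solving for integer coefficients yields p as stated.

x^4 + 2*x^2*y^2 + y^4 - x^2 - y^2 + z^2 - 1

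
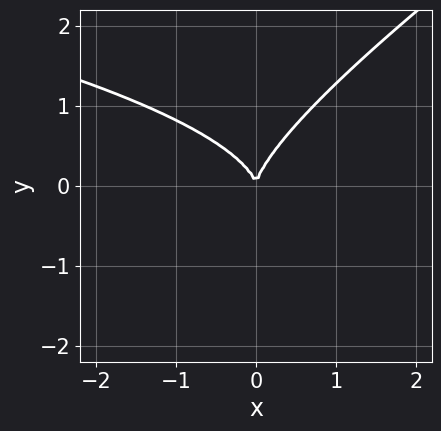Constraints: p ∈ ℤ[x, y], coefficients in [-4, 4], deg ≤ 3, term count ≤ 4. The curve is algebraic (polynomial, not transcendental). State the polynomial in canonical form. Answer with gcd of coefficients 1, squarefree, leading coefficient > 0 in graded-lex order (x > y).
First, degree: the shape is more complex than any degree-2 curve, so deg p = 3.
Then, reading off the gridlines: one y-axis crossing is at y = 0; it crosses the x-axis at the gridline x = 0.
Finally, putting this together gives p.

2*x*y^2 - 3*y^3 + 3*x^2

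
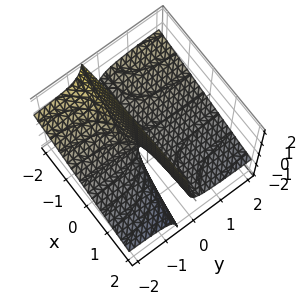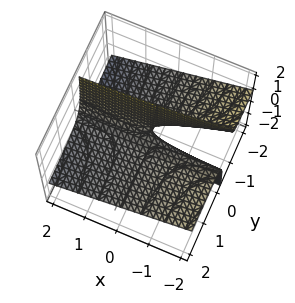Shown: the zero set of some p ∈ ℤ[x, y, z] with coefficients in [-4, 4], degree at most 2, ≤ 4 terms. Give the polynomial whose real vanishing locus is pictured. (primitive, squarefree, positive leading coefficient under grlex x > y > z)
First, degree: a generic line meets the surface in up to 2 points, so deg p = 2.
Next, reading off the gridlines: the visible x-axis segment lies entirely on the surface; the visible y-axis segment lies entirely on the surface.
Finally, together with the visible shape, these determine p as stated.

x*y + 3*y*z + z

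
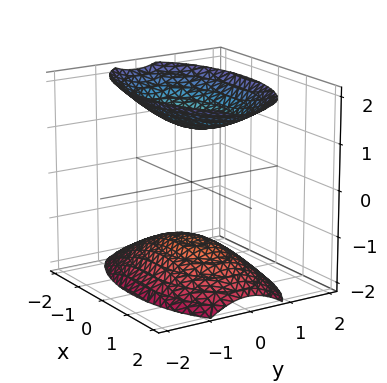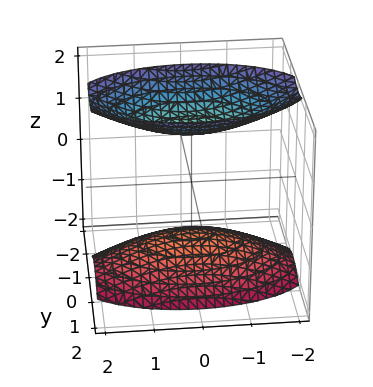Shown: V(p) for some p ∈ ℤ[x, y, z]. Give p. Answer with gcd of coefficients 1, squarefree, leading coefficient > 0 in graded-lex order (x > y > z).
x^2 + 3*y^2 - 2*z^2 + 3

1. I count 2 distinct pieces. They look like related sheets of one shape, so recover p as a whole.
2. The degree is 2 — two sheets facing apart; a quadric.
3. Symmetries: mirror symmetry x ↦ −x ⇒ only even powers of x; mirror symmetry z ↦ −z ⇒ only even powers of z; the y ↦ −y reflection is a symmetry, so y appears only in even powers.
4. Observable constraints: no y-intercept at any integer in the box; the surface avoids every integer x-axis point in the box.
5. Putting this together gives p.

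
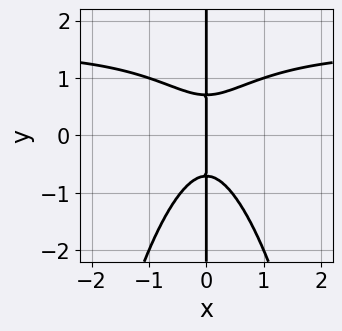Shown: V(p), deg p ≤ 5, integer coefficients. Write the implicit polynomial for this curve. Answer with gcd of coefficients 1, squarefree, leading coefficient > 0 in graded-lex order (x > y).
2*x^3*y - 3*x^3 + 2*x*y^2 - x

(a) The degree is 4 — the shape is more complex than any degree-3 curve.
(b) Reading off the gridlines: every point of the y-axis in the box is on the curve; it meets the x-axis at x = 0 (among the integer gridlines).
(c) Putting this together gives p.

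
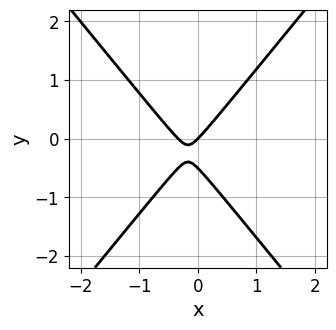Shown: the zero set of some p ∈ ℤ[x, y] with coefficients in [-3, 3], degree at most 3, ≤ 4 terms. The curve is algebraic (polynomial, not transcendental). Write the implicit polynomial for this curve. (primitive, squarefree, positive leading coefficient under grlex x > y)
3*x^2 - 2*y^2 + x - y

First, deg p = 2. The shape is more complex than any degree-1 curve.
Then, checking where it meets the axes: it meets the x-axis at x = 0 (among the integer gridlines); one y-axis crossing is at y = 0.
Finally, matching integer coefficients to the picture gives p.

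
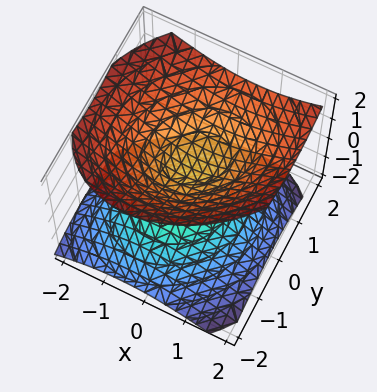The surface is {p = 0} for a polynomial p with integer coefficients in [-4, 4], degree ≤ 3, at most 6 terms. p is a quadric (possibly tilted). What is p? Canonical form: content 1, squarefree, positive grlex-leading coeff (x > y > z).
(a) I count 2 distinct pieces. They look like related sheets of one shape, so recover p as a whole.
(b) deg p = 2. A generic line meets the surface in up to 2 points.
(c) From the visible intercepts: it misses every integer gridline on the x-axis; it misses every integer gridline on the y-axis.
(d) Solving for integer coefficients yields p as stated.

2*x^2 - x*y + 2*y^2 - y*z - 3*z^2 + 1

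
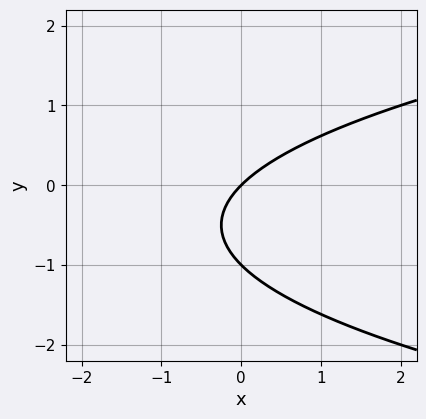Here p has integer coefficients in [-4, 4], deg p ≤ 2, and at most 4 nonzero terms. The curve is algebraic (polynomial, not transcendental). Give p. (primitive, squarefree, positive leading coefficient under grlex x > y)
The degree is 2 — the shape is more complex than any degree-1 curve.
From the axis intercepts and sections: it crosses the x-axis at the gridline x = 0; the y-axis gridline crossings are at y ∈ {-1, 0}.
Solving for integer coefficients yields p as stated.

y^2 - x + y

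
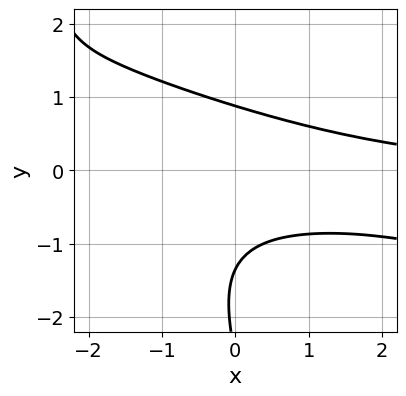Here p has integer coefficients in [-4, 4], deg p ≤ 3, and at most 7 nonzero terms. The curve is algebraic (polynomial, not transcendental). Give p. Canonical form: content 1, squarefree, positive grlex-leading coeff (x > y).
1. Degree: the shape is more complex than any degree-2 curve, so deg p = 3.
2. From the visible intercepts: the curve avoids every integer x-axis point in the box.
3. Solving for integer coefficients yields p as stated.

x^2*y + 3*x*y^2 + y^3 + 3*y^2 - 3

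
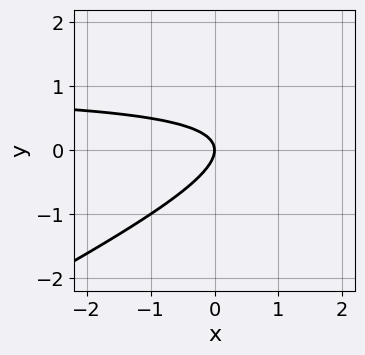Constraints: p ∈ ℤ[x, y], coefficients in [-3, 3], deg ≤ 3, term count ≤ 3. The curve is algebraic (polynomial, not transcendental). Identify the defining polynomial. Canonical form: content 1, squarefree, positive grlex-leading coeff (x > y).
x*y - 2*y^2 - x

1. The degree is 2 — no degree-1 curve has this shape.
2. Checking where it meets the axes: one x-axis crossing is at x = 0; it meets the y-axis at y = 0 (among the integer gridlines).
3. Putting this together gives p.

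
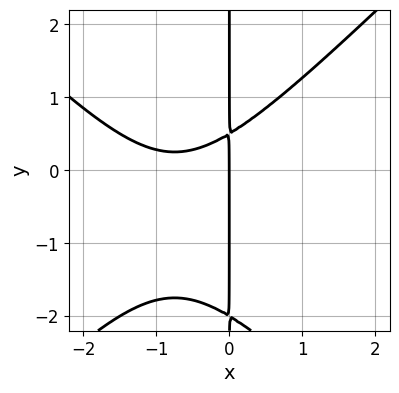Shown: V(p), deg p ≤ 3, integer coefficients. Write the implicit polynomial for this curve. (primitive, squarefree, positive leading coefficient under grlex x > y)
2*x^3 - 2*x*y^2 + 3*x^2 - 3*x*y + 2*x

First, deg p = 3. A generic line meets the curve in up to 3 points.
Next, from the visible intercepts: every point of the y-axis in the box is on the curve; one x-axis crossing is at x = 0.
Finally, matching integer coefficients to the picture gives p.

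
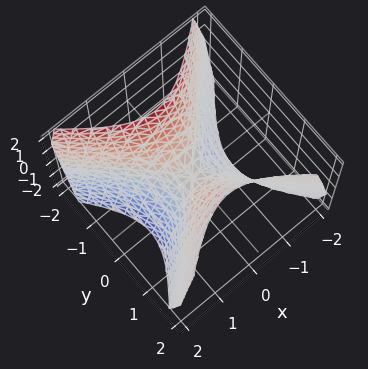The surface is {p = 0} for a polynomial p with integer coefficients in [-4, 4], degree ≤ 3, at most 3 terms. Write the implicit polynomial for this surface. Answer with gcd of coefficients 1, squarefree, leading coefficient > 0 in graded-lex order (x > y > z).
(a) Degree: a hyperbolic paraboloid; a quadric, so deg p = 2.
(b) Symmetries: the x ↦ −x reflection is a symmetry, so x appears only in even powers; mirror symmetry y ↦ −y ⇒ only even powers of y.
(c) Checking where it meets the axes: it meets the x-axis at x = 0 (among the integer gridlines); one y-axis crossing is at y = 0.
(d) Solving for integer coefficients yields p as stated.

3*x^2 - 3*y^2 + 2*z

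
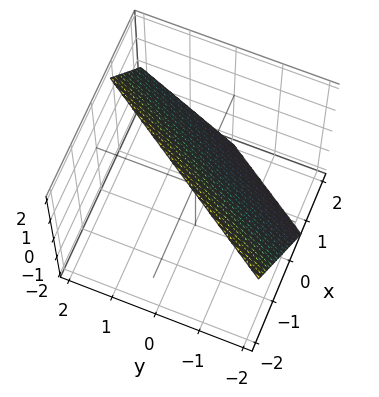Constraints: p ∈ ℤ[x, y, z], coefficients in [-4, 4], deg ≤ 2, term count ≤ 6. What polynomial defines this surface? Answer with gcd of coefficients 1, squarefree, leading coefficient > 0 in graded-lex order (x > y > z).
(a) deg p = 1. The surface is flat (a plane).
(b) Against the integer gridlines: it meets the z-axis at z = 1 (among the integer gridlines); it meets the y-axis at y = -1 (among the integer gridlines).
(c) Assembling these constraints gives the stated polynomial.

3*x - 2*y + 2*z - 2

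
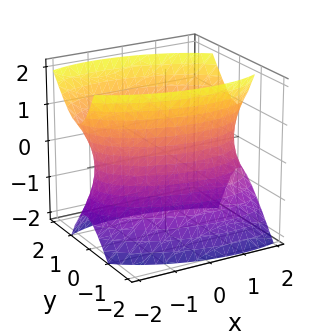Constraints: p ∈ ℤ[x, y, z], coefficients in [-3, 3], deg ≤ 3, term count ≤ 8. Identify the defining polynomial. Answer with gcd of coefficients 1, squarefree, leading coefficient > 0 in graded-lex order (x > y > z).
Degree: no degree-1 surface has this shape, so deg p = 2.
Observable constraints: no z-intercept at any integer in the box; among the integer gridlines, it crosses the y-axis at y ∈ {-1, 1}.
Solving for integer coefficients yields p as stated.

x^2 + x*y + 3*y^2 - y*z - z^2 - 3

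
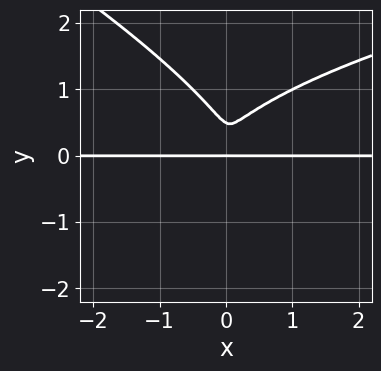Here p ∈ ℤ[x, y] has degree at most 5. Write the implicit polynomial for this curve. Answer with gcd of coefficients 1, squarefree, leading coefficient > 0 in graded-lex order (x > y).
First, degree: the shape is more complex than any degree-3 curve, so deg p = 4.
Next, checking where it meets the axes: every point of the x-axis in the box is on the curve; it meets the y-axis at y = 0 (among the integer gridlines).
Finally, matching integer coefficients to the picture gives p.

x*y^3 + 2*y^4 - 2*x^2*y - y^3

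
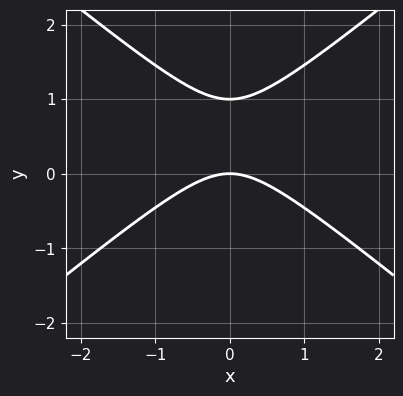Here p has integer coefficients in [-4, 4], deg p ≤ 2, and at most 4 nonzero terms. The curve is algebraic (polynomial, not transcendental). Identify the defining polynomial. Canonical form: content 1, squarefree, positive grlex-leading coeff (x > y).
2*x^2 - 3*y^2 + 3*y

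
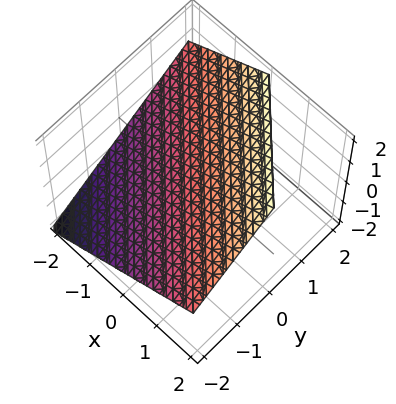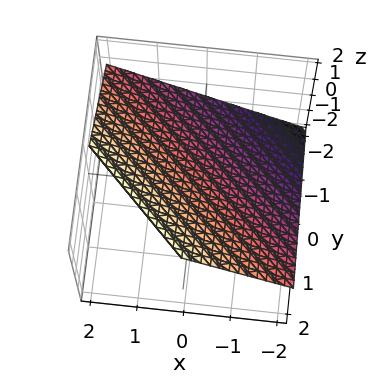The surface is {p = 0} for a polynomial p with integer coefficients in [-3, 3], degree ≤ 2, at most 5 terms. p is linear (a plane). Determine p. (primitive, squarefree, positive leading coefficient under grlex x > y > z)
(a) Degree: the surface is flat (a plane), so deg p = 1.
(b) From the axis intercepts and sections: it crosses the y-axis at the gridline y = -1; one x-axis crossing is at x = -1.
(c) Assembling these constraints gives the stated polynomial.

2*x + 2*y - 3*z + 2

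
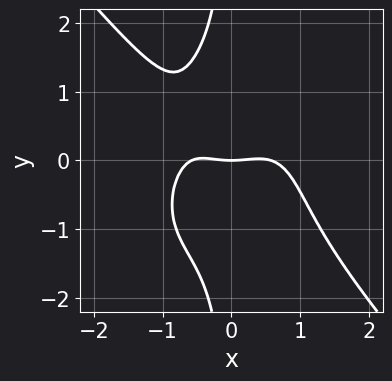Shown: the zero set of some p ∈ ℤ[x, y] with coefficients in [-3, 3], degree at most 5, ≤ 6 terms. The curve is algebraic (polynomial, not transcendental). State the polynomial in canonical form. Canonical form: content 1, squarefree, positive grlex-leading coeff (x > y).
1. deg p = 4. The shape is more complex than any degree-3 curve.
2. Checking where it meets the axes: it meets the x-axis at x = 0 (among the integer gridlines); it crosses the y-axis at the gridline y = 0.
3. The integer polynomial consistent with all of this is the stated p.

3*x^4 + 2*x*y^3 - x^2 + x*y + 3*y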